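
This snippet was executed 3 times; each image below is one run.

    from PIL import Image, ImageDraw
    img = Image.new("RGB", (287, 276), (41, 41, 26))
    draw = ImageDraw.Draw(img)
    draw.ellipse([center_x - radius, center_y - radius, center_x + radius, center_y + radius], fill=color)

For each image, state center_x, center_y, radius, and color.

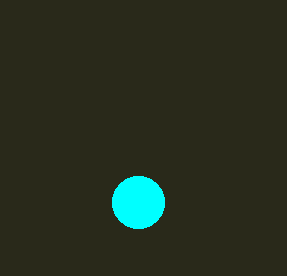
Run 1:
center_x = 138
center_y = 202
radius = 26
color = 'cyan'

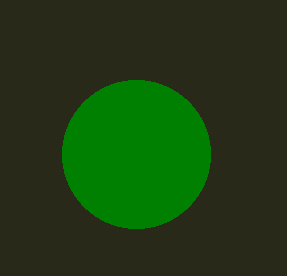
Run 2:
center_x = 136
center_y = 154
radius = 74
color = 'green'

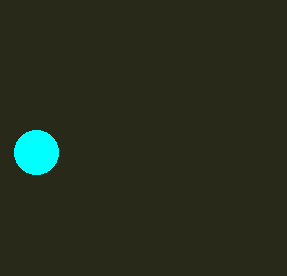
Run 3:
center_x = 36, center_y = 152, radius = 22, color = 'cyan'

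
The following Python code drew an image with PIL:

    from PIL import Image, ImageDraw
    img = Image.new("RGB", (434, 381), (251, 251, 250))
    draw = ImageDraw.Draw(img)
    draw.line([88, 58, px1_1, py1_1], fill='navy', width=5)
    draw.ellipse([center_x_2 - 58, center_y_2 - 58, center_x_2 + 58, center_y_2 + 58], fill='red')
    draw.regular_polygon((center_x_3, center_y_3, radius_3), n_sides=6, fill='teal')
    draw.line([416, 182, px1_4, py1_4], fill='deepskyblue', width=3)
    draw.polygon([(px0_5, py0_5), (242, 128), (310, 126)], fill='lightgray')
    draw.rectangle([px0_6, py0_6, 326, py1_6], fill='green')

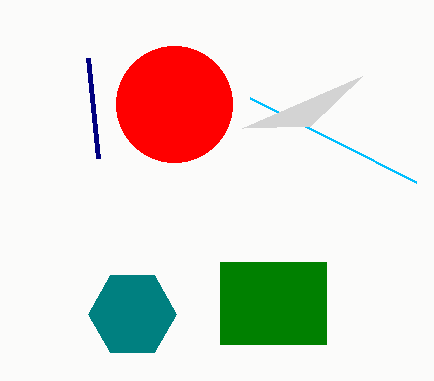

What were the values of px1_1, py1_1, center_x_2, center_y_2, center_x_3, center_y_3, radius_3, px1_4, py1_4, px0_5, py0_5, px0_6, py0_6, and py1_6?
px1_1 = 98, py1_1 = 158, center_x_2 = 174, center_y_2 = 104, center_x_3 = 132, center_y_3 = 314, radius_3 = 44, px1_4 = 250, py1_4 = 98, px0_5 = 362, py0_5 = 76, px0_6 = 220, py0_6 = 262, py1_6 = 344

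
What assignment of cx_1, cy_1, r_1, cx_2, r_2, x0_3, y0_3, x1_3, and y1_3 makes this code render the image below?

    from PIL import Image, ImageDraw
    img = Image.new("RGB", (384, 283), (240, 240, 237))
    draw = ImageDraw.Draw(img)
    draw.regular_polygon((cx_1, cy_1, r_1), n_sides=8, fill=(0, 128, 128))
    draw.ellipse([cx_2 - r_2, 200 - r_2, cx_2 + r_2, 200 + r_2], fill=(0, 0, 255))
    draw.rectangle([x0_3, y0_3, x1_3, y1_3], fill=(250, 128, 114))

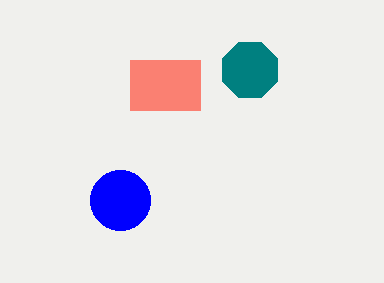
cx_1 = 250; cy_1 = 70; r_1 = 30; cx_2 = 120; r_2 = 30; x0_3 = 130; y0_3 = 60; x1_3 = 200; y1_3 = 110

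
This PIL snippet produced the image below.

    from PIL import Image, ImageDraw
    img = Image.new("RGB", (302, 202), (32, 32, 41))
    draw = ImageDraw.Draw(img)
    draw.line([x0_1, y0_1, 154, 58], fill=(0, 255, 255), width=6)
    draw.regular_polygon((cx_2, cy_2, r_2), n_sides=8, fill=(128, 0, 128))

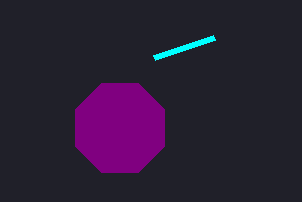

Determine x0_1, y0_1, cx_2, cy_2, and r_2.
x0_1 = 214; y0_1 = 38; cx_2 = 120; cy_2 = 128; r_2 = 48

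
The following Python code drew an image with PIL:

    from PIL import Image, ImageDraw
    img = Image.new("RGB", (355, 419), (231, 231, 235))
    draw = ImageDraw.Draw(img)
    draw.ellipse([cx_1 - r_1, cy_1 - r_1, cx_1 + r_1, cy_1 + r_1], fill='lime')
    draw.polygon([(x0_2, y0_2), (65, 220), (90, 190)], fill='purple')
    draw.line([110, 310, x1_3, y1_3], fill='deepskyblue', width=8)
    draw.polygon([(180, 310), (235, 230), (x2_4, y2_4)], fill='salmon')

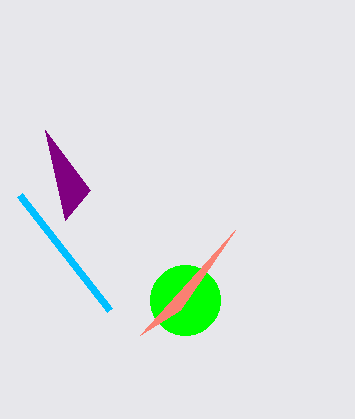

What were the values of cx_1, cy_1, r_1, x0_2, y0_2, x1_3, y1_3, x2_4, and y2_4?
cx_1 = 185; cy_1 = 300; r_1 = 35; x0_2 = 45; y0_2 = 130; x1_3 = 20; y1_3 = 195; x2_4 = 140; y2_4 = 335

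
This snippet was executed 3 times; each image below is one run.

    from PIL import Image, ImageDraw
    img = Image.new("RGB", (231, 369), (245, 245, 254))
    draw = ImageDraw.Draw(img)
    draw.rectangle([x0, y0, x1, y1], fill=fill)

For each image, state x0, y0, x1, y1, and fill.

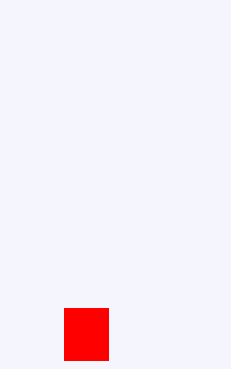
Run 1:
x0 = 64
y0 = 308
x1 = 108
y1 = 360
fill = 'red'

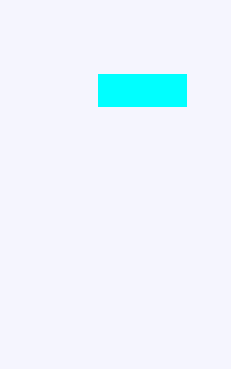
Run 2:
x0 = 98
y0 = 74
x1 = 186
y1 = 106
fill = 'cyan'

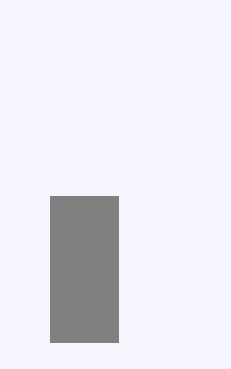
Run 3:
x0 = 50
y0 = 196
x1 = 118
y1 = 342
fill = 'gray'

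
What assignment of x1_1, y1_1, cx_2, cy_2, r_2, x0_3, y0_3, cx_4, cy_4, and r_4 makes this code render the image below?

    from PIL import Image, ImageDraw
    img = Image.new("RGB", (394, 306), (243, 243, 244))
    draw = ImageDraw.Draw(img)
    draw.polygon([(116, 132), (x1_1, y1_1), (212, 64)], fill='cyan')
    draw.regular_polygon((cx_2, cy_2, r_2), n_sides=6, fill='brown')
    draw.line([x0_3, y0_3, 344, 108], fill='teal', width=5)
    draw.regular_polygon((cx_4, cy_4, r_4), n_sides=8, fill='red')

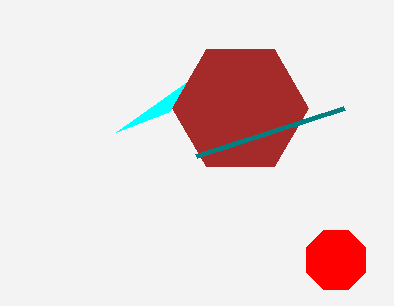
x1_1 = 168
y1_1 = 112
cx_2 = 240
cy_2 = 108
r_2 = 68
x0_3 = 196
y0_3 = 156
cx_4 = 336
cy_4 = 260
r_4 = 32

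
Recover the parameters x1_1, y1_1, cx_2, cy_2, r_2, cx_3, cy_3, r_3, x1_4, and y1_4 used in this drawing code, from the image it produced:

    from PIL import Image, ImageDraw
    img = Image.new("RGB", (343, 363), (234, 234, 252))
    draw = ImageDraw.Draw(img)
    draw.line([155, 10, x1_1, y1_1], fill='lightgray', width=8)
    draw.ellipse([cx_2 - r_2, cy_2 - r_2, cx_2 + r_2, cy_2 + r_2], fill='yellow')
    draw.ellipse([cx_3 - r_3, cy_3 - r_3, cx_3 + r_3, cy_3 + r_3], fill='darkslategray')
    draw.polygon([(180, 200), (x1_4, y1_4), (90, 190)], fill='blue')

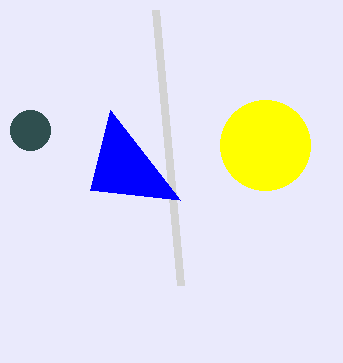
x1_1 = 180
y1_1 = 285
cx_2 = 265
cy_2 = 145
r_2 = 45
cx_3 = 30
cy_3 = 130
r_3 = 20
x1_4 = 110
y1_4 = 110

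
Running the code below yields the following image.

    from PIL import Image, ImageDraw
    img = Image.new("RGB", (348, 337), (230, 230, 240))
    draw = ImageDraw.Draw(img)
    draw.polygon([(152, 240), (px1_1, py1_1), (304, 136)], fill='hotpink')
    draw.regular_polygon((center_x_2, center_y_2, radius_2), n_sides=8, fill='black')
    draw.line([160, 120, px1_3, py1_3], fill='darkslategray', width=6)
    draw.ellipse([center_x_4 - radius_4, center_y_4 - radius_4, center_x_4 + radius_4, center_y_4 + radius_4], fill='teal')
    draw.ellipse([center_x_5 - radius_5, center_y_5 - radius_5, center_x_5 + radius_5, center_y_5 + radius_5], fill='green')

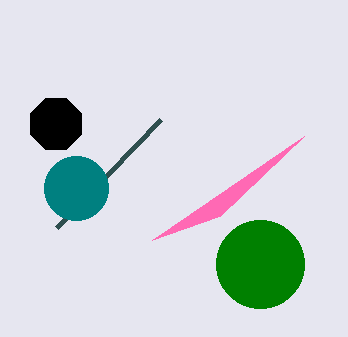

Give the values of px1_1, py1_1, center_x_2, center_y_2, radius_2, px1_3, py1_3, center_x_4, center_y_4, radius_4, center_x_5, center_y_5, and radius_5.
px1_1 = 220; py1_1 = 216; center_x_2 = 56; center_y_2 = 124; radius_2 = 28; px1_3 = 56; py1_3 = 228; center_x_4 = 76; center_y_4 = 188; radius_4 = 32; center_x_5 = 260; center_y_5 = 264; radius_5 = 44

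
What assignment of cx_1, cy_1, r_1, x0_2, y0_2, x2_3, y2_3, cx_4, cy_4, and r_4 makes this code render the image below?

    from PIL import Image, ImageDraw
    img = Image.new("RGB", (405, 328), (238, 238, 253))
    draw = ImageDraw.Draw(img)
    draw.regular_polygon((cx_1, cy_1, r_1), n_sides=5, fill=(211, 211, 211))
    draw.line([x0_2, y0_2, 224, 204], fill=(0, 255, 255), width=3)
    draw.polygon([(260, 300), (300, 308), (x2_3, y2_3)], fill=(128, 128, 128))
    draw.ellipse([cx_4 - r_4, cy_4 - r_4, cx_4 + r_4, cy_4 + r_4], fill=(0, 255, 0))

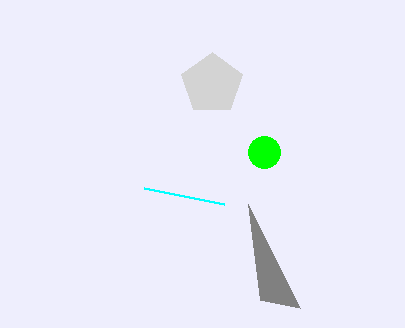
cx_1 = 212, cy_1 = 84, r_1 = 32, x0_2 = 144, y0_2 = 188, x2_3 = 248, y2_3 = 204, cx_4 = 264, cy_4 = 152, r_4 = 16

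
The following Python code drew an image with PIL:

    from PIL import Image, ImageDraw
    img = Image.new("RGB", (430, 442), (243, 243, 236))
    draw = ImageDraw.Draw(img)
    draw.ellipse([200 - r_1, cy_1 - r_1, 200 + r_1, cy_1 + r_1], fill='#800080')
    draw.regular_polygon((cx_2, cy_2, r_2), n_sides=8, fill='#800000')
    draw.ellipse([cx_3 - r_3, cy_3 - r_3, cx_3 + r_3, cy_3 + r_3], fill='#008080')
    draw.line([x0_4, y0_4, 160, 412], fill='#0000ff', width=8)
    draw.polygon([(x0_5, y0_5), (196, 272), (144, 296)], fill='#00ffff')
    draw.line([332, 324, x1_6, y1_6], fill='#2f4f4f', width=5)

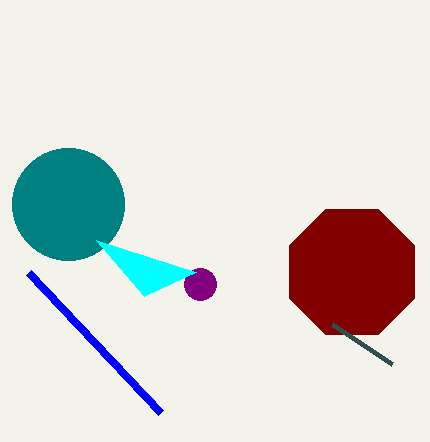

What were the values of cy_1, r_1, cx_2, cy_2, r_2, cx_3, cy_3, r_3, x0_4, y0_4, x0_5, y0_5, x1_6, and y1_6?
cy_1 = 284; r_1 = 16; cx_2 = 352; cy_2 = 272; r_2 = 68; cx_3 = 68; cy_3 = 204; r_3 = 56; x0_4 = 28; y0_4 = 272; x0_5 = 96; y0_5 = 240; x1_6 = 392; y1_6 = 364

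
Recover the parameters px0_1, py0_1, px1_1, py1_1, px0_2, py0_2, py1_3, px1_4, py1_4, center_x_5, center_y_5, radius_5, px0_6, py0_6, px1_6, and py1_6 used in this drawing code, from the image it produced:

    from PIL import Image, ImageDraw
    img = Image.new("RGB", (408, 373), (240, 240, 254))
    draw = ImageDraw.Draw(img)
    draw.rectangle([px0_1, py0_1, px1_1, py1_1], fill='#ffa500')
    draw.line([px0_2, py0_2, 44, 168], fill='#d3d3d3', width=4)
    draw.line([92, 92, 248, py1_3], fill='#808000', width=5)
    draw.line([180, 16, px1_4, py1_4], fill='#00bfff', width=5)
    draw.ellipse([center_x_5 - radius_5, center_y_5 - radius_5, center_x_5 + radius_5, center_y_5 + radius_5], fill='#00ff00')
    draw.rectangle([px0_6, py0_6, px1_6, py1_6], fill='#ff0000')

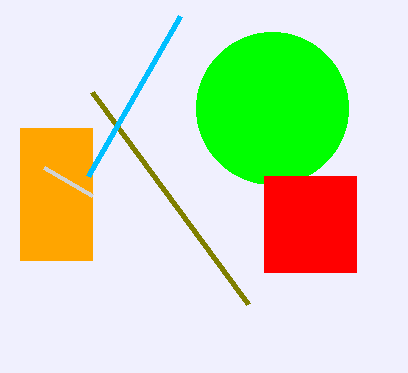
px0_1 = 20; py0_1 = 128; px1_1 = 92; py1_1 = 260; px0_2 = 92; py0_2 = 196; py1_3 = 304; px1_4 = 88; py1_4 = 176; center_x_5 = 272; center_y_5 = 108; radius_5 = 76; px0_6 = 264; py0_6 = 176; px1_6 = 356; py1_6 = 272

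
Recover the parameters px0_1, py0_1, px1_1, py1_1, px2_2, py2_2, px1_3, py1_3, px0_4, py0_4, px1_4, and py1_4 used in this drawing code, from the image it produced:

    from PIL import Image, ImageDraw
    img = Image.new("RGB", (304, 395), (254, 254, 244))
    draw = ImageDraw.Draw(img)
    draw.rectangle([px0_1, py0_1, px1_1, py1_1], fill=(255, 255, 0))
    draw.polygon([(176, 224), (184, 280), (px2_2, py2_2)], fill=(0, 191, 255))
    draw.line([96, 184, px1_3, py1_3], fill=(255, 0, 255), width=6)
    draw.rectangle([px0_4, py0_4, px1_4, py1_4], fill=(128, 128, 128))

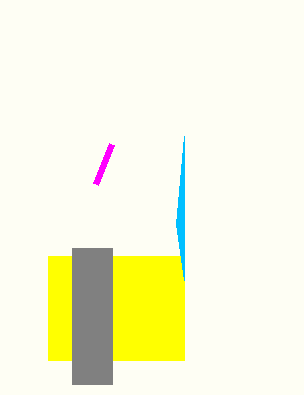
px0_1 = 48; py0_1 = 256; px1_1 = 184; py1_1 = 360; px2_2 = 184; py2_2 = 136; px1_3 = 112; py1_3 = 144; px0_4 = 72; py0_4 = 248; px1_4 = 112; py1_4 = 384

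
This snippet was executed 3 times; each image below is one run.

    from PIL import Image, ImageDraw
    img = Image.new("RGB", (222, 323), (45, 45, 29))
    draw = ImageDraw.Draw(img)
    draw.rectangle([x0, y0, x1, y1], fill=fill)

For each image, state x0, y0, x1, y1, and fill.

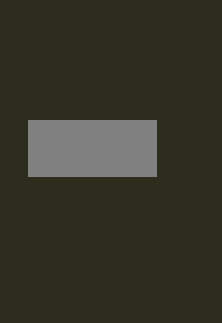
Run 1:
x0 = 28; y0 = 120; x1 = 156; y1 = 176; fill = 'gray'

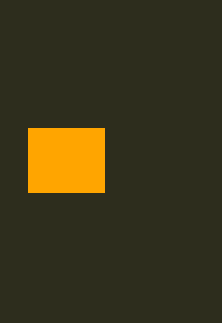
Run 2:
x0 = 28, y0 = 128, x1 = 104, y1 = 192, fill = 'orange'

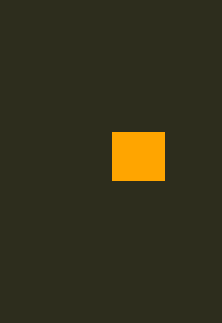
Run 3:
x0 = 112
y0 = 132
x1 = 164
y1 = 180
fill = 'orange'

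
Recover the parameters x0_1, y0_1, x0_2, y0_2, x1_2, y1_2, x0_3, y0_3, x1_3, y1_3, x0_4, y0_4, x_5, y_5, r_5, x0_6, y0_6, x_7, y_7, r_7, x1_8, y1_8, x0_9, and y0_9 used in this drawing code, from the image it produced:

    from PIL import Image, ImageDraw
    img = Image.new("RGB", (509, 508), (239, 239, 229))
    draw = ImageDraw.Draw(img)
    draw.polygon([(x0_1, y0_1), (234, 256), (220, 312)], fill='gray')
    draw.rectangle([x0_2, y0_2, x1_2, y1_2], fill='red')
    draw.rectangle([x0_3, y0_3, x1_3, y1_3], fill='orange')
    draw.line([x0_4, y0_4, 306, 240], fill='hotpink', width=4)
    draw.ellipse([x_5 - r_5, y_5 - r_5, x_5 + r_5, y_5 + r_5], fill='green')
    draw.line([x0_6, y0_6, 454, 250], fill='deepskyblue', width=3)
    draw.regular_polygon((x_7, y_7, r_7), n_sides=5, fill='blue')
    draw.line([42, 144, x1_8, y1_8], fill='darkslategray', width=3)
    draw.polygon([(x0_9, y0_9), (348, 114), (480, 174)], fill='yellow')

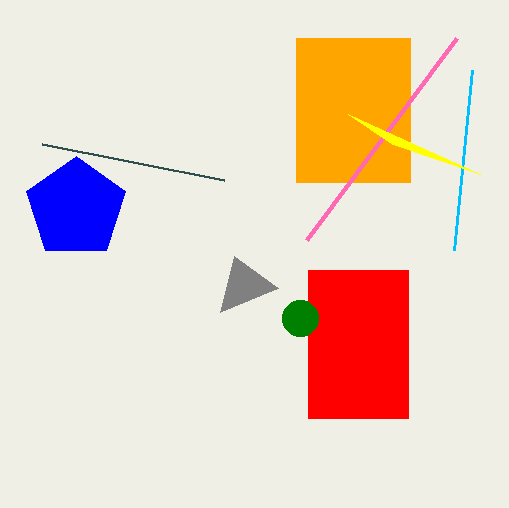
x0_1 = 278, y0_1 = 288, x0_2 = 308, y0_2 = 270, x1_2 = 408, y1_2 = 418, x0_3 = 296, y0_3 = 38, x1_3 = 410, y1_3 = 182, x0_4 = 456, y0_4 = 38, x_5 = 300, y_5 = 318, r_5 = 18, x0_6 = 472, y0_6 = 70, x_7 = 76, y_7 = 208, r_7 = 52, x1_8 = 224, y1_8 = 180, x0_9 = 392, y0_9 = 144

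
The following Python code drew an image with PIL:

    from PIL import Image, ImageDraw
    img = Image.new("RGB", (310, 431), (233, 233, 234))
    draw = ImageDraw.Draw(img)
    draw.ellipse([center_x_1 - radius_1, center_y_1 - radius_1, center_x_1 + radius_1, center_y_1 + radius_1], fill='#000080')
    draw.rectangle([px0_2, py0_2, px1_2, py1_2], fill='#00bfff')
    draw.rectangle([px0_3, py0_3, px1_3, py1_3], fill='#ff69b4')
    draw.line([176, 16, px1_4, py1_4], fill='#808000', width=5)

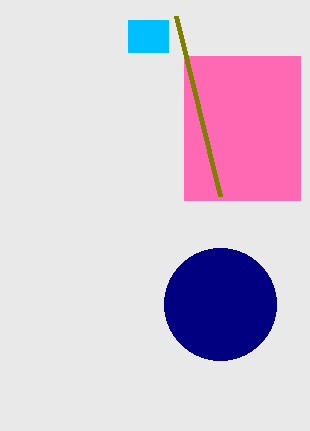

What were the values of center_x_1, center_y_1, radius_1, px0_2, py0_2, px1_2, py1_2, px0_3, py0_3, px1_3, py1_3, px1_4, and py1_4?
center_x_1 = 220
center_y_1 = 304
radius_1 = 56
px0_2 = 128
py0_2 = 20
px1_2 = 168
py1_2 = 52
px0_3 = 184
py0_3 = 56
px1_3 = 300
py1_3 = 200
px1_4 = 220
py1_4 = 196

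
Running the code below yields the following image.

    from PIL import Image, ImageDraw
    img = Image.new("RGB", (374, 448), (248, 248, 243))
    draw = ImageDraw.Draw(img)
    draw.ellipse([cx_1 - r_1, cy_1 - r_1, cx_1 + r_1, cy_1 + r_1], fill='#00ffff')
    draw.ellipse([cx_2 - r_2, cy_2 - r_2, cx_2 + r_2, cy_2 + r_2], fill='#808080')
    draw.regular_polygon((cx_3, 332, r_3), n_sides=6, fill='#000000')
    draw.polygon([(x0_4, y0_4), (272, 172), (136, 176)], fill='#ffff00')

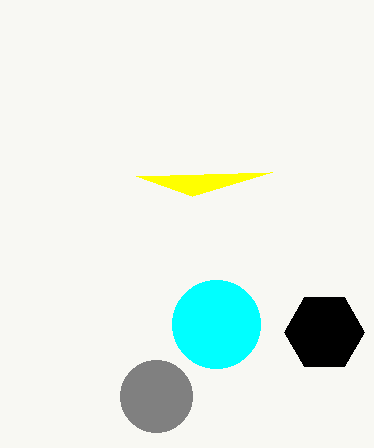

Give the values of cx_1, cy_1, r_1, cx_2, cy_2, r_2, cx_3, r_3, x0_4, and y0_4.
cx_1 = 216; cy_1 = 324; r_1 = 44; cx_2 = 156; cy_2 = 396; r_2 = 36; cx_3 = 324; r_3 = 40; x0_4 = 192; y0_4 = 196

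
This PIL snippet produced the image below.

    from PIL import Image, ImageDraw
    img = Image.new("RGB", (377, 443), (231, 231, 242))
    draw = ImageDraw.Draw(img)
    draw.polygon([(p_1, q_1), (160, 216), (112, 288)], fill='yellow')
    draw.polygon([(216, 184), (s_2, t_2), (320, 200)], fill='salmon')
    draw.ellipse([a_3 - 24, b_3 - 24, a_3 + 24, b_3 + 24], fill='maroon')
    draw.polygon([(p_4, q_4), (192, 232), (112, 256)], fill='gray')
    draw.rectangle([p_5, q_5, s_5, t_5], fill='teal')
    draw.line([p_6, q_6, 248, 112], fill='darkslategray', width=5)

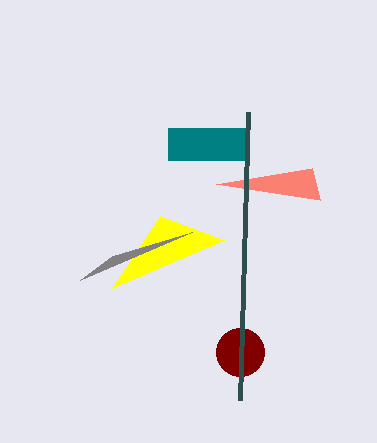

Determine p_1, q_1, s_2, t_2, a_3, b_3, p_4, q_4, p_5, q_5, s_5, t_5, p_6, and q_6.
p_1 = 224, q_1 = 240, s_2 = 312, t_2 = 168, a_3 = 240, b_3 = 352, p_4 = 80, q_4 = 280, p_5 = 168, q_5 = 128, s_5 = 248, t_5 = 160, p_6 = 240, q_6 = 400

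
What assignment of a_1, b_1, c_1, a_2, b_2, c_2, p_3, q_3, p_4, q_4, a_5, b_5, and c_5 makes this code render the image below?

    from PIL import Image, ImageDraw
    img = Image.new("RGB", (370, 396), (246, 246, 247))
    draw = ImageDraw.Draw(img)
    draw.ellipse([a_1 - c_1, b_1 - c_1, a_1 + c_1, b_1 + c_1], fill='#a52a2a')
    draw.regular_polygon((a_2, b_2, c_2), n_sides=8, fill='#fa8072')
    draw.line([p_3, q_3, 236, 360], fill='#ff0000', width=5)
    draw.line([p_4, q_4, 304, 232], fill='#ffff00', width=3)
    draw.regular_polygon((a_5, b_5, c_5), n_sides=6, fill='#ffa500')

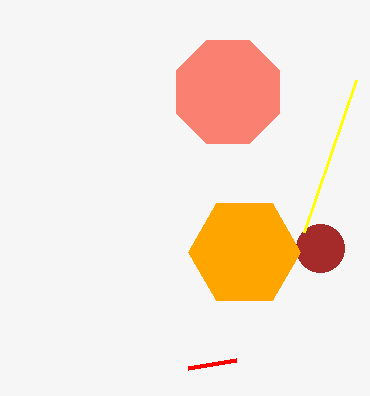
a_1 = 320, b_1 = 248, c_1 = 24, a_2 = 228, b_2 = 92, c_2 = 56, p_3 = 188, q_3 = 368, p_4 = 356, q_4 = 80, a_5 = 244, b_5 = 252, c_5 = 56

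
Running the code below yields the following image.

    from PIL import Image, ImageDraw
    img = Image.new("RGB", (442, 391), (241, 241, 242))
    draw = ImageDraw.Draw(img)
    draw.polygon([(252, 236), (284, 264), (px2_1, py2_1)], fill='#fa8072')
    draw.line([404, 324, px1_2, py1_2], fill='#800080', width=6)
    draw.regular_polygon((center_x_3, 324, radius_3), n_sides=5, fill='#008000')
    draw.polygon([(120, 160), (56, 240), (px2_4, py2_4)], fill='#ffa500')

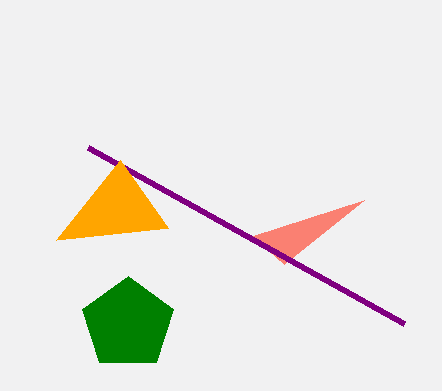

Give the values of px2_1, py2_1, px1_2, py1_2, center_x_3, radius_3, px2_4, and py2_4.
px2_1 = 364; py2_1 = 200; px1_2 = 88; py1_2 = 148; center_x_3 = 128; radius_3 = 48; px2_4 = 168; py2_4 = 228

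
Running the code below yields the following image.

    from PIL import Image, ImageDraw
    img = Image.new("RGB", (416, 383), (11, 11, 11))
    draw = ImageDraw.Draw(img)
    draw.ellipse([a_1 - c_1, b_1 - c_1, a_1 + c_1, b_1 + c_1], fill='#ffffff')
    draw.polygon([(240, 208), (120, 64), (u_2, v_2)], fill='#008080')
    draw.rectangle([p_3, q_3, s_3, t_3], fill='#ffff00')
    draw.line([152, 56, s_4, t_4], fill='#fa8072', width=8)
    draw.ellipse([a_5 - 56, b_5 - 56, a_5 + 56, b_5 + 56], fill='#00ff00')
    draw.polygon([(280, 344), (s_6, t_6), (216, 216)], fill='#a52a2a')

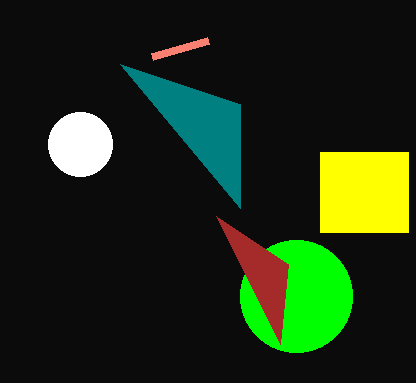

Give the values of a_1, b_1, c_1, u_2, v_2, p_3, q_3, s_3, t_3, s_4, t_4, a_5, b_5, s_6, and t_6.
a_1 = 80; b_1 = 144; c_1 = 32; u_2 = 240; v_2 = 104; p_3 = 320; q_3 = 152; s_3 = 408; t_3 = 232; s_4 = 208; t_4 = 40; a_5 = 296; b_5 = 296; s_6 = 288; t_6 = 264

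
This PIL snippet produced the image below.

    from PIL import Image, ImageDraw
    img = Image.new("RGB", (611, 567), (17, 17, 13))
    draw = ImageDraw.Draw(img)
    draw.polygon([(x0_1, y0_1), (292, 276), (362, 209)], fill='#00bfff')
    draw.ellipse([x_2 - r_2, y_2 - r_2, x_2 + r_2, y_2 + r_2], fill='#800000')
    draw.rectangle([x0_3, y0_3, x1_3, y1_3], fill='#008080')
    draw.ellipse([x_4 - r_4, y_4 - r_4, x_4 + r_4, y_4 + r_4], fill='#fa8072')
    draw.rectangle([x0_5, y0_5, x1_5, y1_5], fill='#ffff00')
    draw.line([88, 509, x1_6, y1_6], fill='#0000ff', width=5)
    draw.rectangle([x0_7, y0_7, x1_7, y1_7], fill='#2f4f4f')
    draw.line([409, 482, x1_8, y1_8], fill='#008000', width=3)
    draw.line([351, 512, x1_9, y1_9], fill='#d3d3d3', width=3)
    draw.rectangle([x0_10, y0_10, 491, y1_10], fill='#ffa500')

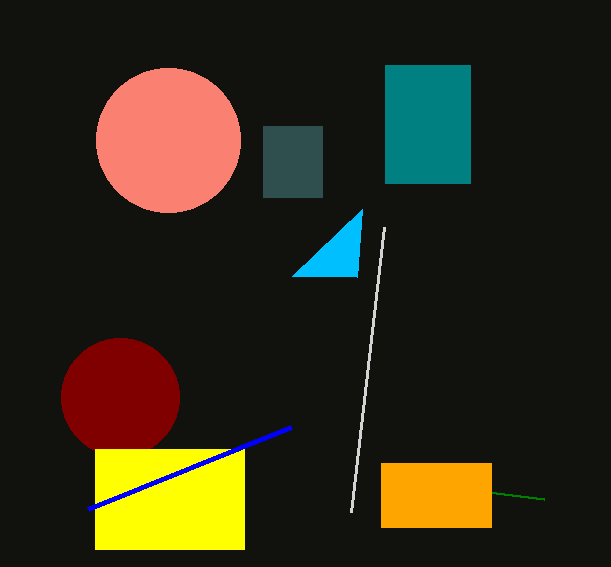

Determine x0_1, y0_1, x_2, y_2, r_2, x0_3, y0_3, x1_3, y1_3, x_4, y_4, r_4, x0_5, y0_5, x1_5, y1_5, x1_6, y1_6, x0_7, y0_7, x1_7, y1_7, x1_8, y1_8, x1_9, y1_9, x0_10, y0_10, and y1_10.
x0_1 = 357
y0_1 = 277
x_2 = 120
y_2 = 397
r_2 = 59
x0_3 = 385
y0_3 = 65
x1_3 = 470
y1_3 = 183
x_4 = 168
y_4 = 140
r_4 = 72
x0_5 = 95
y0_5 = 449
x1_5 = 244
y1_5 = 549
x1_6 = 291
y1_6 = 427
x0_7 = 263
y0_7 = 126
x1_7 = 322
y1_7 = 197
x1_8 = 544
y1_8 = 499
x1_9 = 384
y1_9 = 227
x0_10 = 381
y0_10 = 463
y1_10 = 527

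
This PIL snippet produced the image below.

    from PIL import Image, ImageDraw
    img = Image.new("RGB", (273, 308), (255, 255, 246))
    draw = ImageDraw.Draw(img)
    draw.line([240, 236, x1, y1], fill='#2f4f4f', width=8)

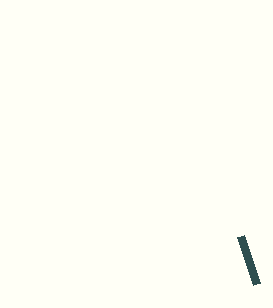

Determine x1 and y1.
x1 = 256
y1 = 284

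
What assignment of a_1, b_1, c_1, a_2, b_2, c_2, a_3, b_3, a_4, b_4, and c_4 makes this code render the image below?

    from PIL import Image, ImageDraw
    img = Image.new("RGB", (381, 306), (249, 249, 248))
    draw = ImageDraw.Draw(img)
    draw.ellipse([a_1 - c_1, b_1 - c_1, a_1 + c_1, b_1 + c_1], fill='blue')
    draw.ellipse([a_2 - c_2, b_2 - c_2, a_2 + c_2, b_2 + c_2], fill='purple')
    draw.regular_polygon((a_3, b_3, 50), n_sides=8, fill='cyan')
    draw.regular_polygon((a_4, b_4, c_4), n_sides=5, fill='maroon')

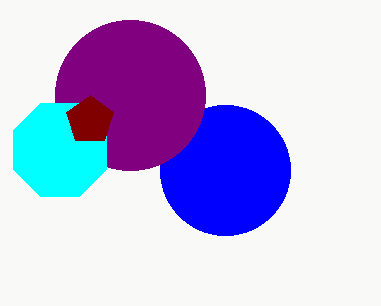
a_1 = 225
b_1 = 170
c_1 = 65
a_2 = 130
b_2 = 95
c_2 = 75
a_3 = 60
b_3 = 150
a_4 = 90
b_4 = 120
c_4 = 25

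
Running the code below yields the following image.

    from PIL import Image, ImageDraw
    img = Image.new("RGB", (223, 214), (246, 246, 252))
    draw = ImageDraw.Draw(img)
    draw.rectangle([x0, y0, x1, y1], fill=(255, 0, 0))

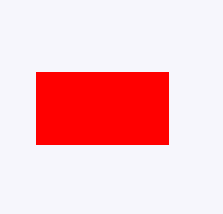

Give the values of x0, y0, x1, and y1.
x0 = 36
y0 = 72
x1 = 168
y1 = 144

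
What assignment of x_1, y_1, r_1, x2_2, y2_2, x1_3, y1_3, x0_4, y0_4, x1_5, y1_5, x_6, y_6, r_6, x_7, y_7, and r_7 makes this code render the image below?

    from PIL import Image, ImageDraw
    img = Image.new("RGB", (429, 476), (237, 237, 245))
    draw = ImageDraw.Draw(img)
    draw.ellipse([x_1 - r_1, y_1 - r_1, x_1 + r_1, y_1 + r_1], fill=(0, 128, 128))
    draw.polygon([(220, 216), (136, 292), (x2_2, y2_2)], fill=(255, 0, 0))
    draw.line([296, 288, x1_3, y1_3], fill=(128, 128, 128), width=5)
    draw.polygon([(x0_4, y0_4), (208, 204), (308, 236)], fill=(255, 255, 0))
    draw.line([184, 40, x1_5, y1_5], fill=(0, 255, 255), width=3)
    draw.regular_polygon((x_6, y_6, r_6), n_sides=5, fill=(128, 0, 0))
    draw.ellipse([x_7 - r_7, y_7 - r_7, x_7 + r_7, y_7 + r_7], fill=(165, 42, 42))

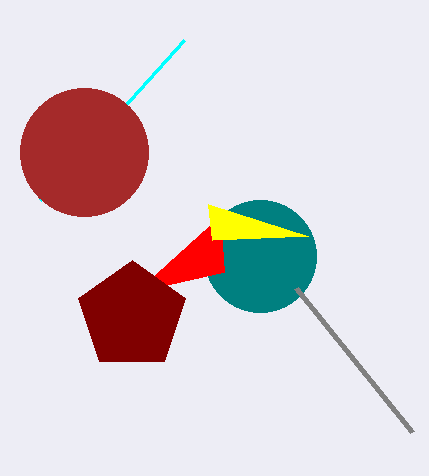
x_1 = 260
y_1 = 256
r_1 = 56
x2_2 = 224
y2_2 = 272
x1_3 = 412
y1_3 = 432
x0_4 = 212
y0_4 = 240
x1_5 = 40
y1_5 = 200
x_6 = 132
y_6 = 316
r_6 = 56
x_7 = 84
y_7 = 152
r_7 = 64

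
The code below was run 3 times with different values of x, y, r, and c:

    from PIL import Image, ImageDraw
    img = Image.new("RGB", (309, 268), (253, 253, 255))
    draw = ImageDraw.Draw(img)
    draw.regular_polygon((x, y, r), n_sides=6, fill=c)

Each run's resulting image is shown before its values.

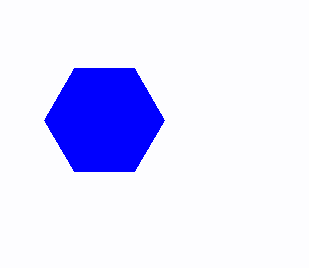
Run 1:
x = 104
y = 120
r = 60
c = 'blue'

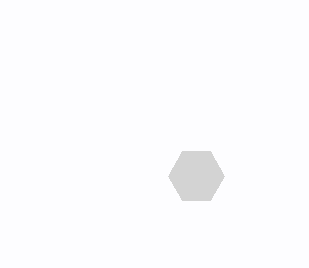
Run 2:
x = 196
y = 176
r = 28
c = 'lightgray'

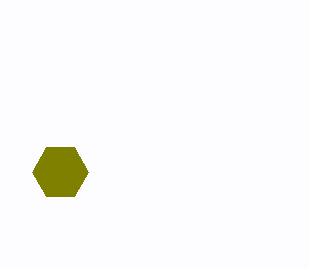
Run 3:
x = 60, y = 172, r = 28, c = 'olive'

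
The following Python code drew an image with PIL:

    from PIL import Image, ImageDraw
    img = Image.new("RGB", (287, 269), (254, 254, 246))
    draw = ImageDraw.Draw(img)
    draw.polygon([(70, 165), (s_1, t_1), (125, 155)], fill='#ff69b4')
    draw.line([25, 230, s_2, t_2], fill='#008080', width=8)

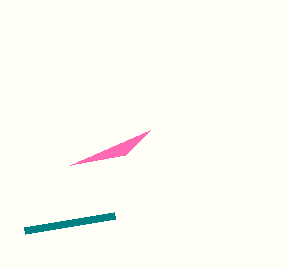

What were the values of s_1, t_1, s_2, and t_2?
s_1 = 150, t_1 = 130, s_2 = 115, t_2 = 215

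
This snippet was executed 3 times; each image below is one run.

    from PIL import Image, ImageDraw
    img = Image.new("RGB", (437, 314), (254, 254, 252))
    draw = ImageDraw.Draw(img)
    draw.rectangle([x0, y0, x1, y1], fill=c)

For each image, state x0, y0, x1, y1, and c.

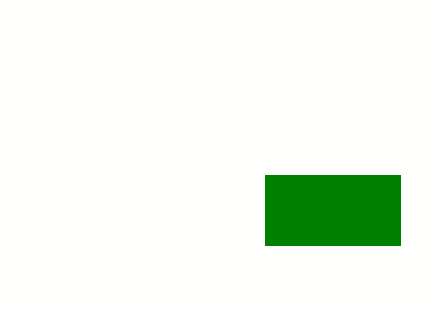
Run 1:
x0 = 265; y0 = 175; x1 = 400; y1 = 245; c = 'green'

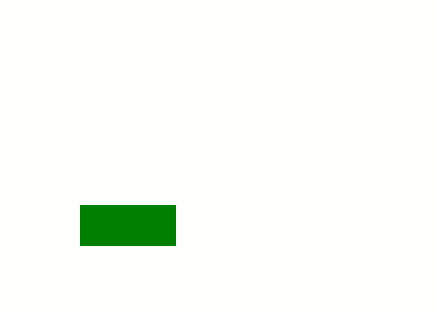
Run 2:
x0 = 80
y0 = 205
x1 = 175
y1 = 245
c = 'green'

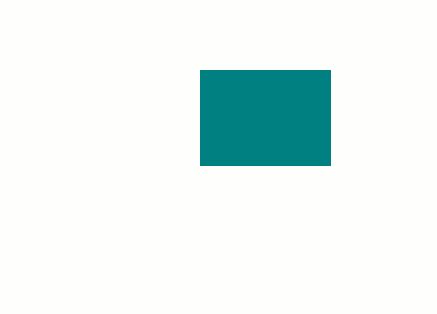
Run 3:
x0 = 200; y0 = 70; x1 = 330; y1 = 165; c = 'teal'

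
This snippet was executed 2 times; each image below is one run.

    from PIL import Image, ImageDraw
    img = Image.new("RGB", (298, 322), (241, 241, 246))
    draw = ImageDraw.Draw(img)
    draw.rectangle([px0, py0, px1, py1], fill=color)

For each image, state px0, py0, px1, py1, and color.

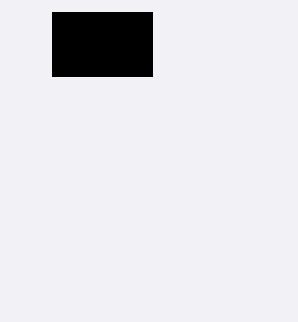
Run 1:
px0 = 52; py0 = 12; px1 = 152; py1 = 76; color = 'black'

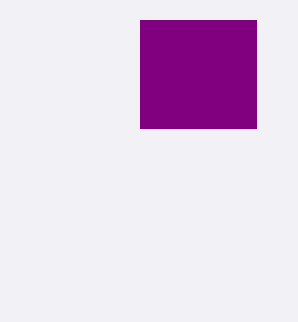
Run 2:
px0 = 140; py0 = 20; px1 = 256; py1 = 128; color = 'purple'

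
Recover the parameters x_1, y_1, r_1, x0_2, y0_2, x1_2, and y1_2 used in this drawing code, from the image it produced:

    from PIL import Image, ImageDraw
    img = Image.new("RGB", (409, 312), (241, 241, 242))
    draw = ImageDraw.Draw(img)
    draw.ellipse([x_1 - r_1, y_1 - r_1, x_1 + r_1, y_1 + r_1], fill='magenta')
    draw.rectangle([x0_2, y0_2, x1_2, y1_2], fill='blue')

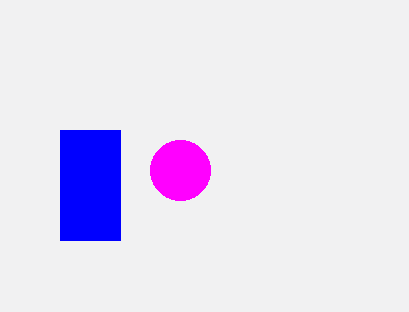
x_1 = 180
y_1 = 170
r_1 = 30
x0_2 = 60
y0_2 = 130
x1_2 = 120
y1_2 = 240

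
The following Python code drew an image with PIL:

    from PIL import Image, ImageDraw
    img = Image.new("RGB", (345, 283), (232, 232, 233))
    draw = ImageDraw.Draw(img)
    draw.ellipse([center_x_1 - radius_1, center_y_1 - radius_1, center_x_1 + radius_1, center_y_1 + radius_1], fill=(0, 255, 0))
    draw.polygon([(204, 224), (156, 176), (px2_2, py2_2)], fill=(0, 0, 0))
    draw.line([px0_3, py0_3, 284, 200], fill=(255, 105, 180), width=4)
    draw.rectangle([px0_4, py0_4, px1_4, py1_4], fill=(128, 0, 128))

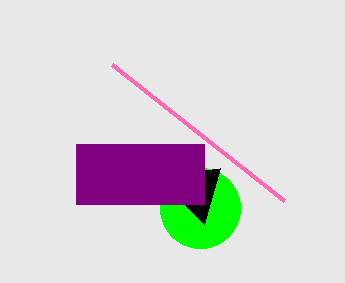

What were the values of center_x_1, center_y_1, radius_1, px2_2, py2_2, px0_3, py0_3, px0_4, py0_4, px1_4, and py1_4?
center_x_1 = 200, center_y_1 = 208, radius_1 = 40, px2_2 = 220, py2_2 = 168, px0_3 = 112, py0_3 = 64, px0_4 = 76, py0_4 = 144, px1_4 = 204, py1_4 = 204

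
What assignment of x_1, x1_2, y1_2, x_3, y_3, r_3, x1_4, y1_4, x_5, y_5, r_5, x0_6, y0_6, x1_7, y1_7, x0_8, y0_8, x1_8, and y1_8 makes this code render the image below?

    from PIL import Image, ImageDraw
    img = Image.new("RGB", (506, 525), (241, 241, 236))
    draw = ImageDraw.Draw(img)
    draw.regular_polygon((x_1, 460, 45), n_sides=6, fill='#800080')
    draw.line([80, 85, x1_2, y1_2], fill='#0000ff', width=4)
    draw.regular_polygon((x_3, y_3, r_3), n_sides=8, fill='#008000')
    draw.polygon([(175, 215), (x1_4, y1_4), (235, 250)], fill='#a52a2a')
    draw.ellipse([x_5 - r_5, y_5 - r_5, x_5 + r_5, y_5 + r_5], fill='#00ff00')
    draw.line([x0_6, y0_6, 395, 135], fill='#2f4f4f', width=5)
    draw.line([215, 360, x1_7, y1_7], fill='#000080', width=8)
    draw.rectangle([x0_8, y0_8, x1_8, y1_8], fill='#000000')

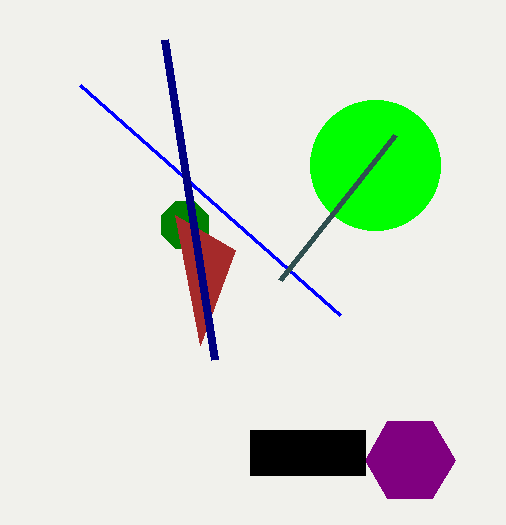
x_1 = 410, x1_2 = 340, y1_2 = 315, x_3 = 185, y_3 = 225, r_3 = 25, x1_4 = 200, y1_4 = 345, x_5 = 375, y_5 = 165, r_5 = 65, x0_6 = 280, y0_6 = 280, x1_7 = 165, y1_7 = 40, x0_8 = 250, y0_8 = 430, x1_8 = 365, y1_8 = 475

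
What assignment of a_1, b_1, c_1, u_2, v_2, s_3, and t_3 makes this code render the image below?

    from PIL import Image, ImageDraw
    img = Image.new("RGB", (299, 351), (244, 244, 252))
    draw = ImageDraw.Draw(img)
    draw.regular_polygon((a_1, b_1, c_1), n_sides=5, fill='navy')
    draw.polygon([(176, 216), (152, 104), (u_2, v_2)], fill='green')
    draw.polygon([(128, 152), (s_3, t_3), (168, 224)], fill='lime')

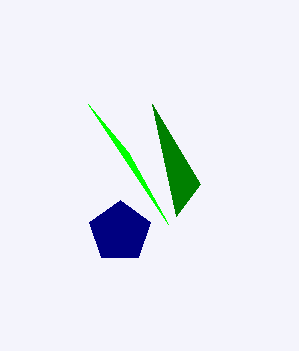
a_1 = 120; b_1 = 232; c_1 = 32; u_2 = 200; v_2 = 184; s_3 = 88; t_3 = 104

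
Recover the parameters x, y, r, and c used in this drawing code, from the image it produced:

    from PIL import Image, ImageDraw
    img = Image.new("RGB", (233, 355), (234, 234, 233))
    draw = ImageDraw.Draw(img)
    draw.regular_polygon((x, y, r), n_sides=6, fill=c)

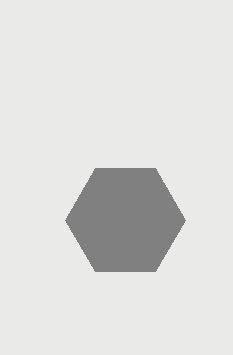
x = 125, y = 220, r = 60, c = 'gray'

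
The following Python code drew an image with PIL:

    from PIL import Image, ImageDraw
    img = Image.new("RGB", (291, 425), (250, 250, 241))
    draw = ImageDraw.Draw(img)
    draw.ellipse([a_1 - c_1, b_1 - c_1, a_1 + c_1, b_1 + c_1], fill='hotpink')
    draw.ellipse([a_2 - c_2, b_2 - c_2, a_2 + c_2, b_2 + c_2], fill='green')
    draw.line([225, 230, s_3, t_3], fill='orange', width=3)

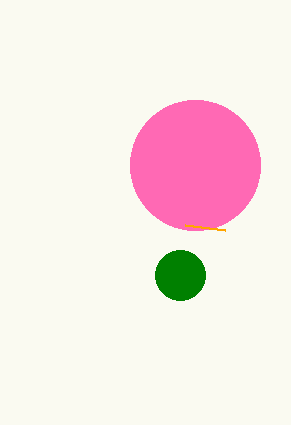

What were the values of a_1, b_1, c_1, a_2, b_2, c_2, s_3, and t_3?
a_1 = 195, b_1 = 165, c_1 = 65, a_2 = 180, b_2 = 275, c_2 = 25, s_3 = 185, t_3 = 225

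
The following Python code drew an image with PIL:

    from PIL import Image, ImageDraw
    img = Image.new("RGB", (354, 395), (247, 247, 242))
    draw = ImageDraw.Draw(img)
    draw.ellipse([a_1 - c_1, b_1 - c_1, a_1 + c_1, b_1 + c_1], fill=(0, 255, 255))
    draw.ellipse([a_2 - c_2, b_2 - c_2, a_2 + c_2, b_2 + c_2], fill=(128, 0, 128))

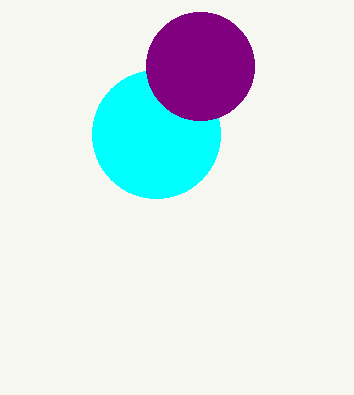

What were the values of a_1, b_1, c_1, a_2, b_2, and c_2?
a_1 = 156, b_1 = 134, c_1 = 64, a_2 = 200, b_2 = 66, c_2 = 54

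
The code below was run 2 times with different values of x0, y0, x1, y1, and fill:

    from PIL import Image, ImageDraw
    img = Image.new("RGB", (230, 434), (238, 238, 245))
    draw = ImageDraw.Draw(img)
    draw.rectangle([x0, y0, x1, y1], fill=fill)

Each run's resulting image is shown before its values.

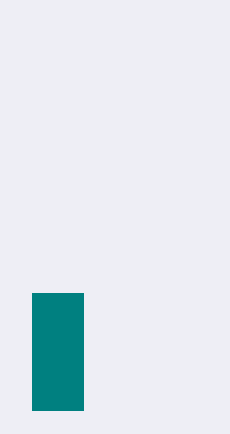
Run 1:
x0 = 32
y0 = 293
x1 = 83
y1 = 410
fill = 'teal'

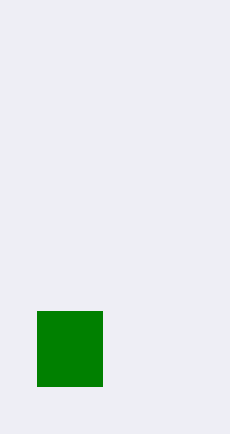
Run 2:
x0 = 37, y0 = 311, x1 = 102, y1 = 386, fill = 'green'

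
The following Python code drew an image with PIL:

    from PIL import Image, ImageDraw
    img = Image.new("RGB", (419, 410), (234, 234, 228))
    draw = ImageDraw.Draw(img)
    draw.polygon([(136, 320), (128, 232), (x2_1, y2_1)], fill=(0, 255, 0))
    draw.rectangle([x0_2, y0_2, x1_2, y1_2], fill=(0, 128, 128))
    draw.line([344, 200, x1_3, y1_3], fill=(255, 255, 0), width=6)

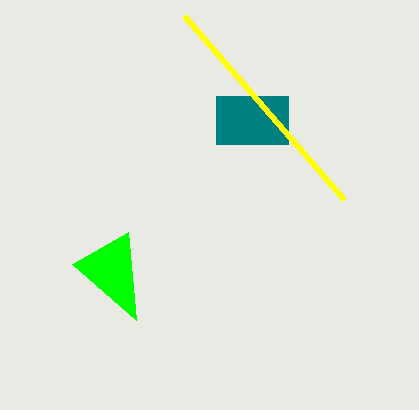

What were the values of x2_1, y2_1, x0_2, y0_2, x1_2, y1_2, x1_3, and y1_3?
x2_1 = 72
y2_1 = 264
x0_2 = 216
y0_2 = 96
x1_2 = 288
y1_2 = 144
x1_3 = 184
y1_3 = 16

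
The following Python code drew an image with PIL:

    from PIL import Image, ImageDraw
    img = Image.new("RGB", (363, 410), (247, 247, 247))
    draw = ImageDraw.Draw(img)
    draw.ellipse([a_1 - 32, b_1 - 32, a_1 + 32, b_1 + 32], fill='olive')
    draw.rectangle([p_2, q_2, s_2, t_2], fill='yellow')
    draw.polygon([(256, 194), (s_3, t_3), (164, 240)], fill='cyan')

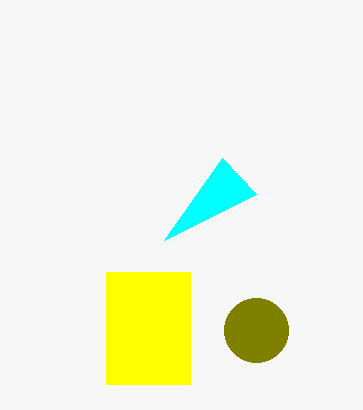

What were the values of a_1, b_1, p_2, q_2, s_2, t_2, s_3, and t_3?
a_1 = 256, b_1 = 330, p_2 = 106, q_2 = 272, s_2 = 190, t_2 = 384, s_3 = 222, t_3 = 158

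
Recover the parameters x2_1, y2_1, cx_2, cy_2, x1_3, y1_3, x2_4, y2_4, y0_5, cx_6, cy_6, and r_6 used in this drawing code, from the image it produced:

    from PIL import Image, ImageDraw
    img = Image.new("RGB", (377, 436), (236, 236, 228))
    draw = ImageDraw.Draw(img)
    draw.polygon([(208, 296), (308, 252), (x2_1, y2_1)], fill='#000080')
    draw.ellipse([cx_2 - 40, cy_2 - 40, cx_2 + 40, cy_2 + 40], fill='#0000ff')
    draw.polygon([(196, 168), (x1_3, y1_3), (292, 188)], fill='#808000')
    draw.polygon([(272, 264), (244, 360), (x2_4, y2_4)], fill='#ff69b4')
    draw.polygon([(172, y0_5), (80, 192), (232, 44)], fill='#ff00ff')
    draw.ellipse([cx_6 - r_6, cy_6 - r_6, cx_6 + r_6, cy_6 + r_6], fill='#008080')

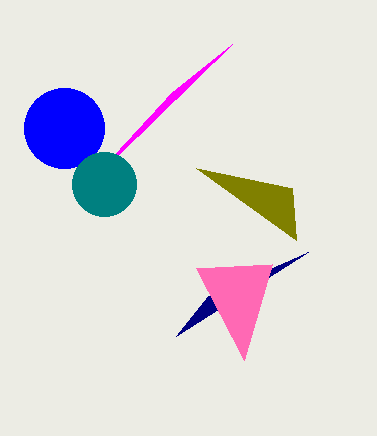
x2_1 = 176, y2_1 = 336, cx_2 = 64, cy_2 = 128, x1_3 = 296, y1_3 = 240, x2_4 = 196, y2_4 = 268, y0_5 = 92, cx_6 = 104, cy_6 = 184, r_6 = 32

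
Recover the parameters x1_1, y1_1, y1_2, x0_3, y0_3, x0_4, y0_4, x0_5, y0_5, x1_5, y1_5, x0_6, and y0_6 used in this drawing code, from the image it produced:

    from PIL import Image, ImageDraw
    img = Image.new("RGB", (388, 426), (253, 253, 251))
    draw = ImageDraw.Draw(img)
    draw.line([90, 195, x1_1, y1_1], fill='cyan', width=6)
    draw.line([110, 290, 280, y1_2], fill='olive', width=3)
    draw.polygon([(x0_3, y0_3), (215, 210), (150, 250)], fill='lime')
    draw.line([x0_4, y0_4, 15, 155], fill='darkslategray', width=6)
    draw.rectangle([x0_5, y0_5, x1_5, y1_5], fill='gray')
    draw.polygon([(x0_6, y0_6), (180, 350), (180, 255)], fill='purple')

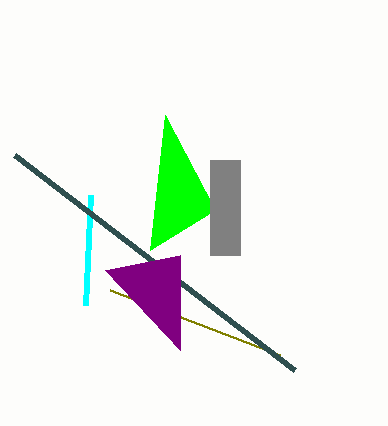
x1_1 = 85
y1_1 = 305
y1_2 = 355
x0_3 = 165
y0_3 = 115
x0_4 = 295
y0_4 = 370
x0_5 = 210
y0_5 = 160
x1_5 = 240
y1_5 = 255
x0_6 = 105
y0_6 = 270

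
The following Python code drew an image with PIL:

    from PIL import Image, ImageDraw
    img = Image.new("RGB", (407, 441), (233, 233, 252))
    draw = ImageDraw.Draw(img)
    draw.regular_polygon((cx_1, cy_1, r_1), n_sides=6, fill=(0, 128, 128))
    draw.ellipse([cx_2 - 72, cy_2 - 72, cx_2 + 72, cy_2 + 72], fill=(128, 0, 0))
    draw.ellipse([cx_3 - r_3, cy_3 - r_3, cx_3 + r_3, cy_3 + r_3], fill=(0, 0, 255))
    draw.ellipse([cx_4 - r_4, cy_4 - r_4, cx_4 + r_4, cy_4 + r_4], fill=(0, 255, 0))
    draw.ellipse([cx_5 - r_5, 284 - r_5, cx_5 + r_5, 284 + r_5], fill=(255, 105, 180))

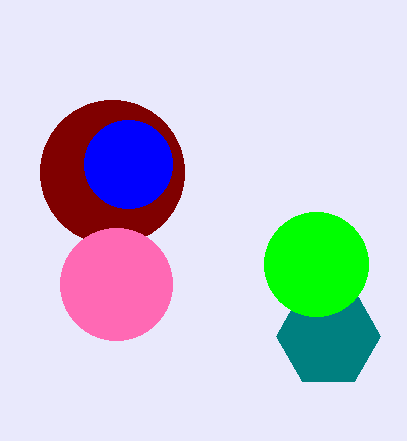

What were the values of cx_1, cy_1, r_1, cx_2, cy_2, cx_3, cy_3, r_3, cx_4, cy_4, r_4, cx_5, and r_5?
cx_1 = 328
cy_1 = 336
r_1 = 52
cx_2 = 112
cy_2 = 172
cx_3 = 128
cy_3 = 164
r_3 = 44
cx_4 = 316
cy_4 = 264
r_4 = 52
cx_5 = 116
r_5 = 56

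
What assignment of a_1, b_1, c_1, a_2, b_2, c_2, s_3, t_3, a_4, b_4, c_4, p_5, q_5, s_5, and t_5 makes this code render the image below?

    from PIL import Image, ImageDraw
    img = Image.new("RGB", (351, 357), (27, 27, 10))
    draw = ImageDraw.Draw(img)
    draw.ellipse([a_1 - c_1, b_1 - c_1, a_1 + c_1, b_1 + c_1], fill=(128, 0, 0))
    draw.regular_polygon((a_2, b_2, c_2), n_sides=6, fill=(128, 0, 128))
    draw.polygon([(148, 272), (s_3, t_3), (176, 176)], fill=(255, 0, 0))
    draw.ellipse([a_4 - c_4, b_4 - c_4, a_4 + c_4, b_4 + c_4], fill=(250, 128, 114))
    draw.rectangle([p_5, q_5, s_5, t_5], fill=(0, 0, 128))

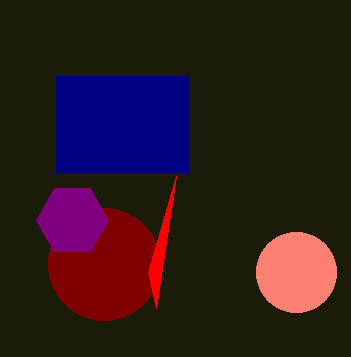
a_1 = 104, b_1 = 264, c_1 = 56, a_2 = 72, b_2 = 220, c_2 = 36, s_3 = 156, t_3 = 308, a_4 = 296, b_4 = 272, c_4 = 40, p_5 = 56, q_5 = 76, s_5 = 188, t_5 = 172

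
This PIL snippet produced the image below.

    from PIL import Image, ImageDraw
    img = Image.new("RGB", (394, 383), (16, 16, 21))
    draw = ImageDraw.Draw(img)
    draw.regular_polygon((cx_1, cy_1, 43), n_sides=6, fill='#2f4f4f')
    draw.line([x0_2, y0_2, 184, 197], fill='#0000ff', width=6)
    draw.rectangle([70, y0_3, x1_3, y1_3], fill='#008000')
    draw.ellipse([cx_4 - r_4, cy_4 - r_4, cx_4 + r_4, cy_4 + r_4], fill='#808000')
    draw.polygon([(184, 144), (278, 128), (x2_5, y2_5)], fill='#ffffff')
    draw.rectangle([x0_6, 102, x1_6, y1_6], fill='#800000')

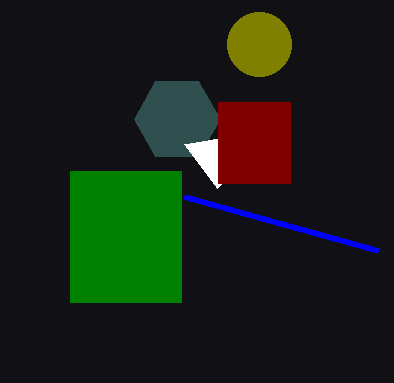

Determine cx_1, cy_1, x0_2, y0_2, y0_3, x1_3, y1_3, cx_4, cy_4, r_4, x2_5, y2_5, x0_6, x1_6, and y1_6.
cx_1 = 177
cy_1 = 119
x0_2 = 378
y0_2 = 251
y0_3 = 171
x1_3 = 181
y1_3 = 302
cx_4 = 259
cy_4 = 44
r_4 = 32
x2_5 = 217
y2_5 = 188
x0_6 = 218
x1_6 = 290
y1_6 = 183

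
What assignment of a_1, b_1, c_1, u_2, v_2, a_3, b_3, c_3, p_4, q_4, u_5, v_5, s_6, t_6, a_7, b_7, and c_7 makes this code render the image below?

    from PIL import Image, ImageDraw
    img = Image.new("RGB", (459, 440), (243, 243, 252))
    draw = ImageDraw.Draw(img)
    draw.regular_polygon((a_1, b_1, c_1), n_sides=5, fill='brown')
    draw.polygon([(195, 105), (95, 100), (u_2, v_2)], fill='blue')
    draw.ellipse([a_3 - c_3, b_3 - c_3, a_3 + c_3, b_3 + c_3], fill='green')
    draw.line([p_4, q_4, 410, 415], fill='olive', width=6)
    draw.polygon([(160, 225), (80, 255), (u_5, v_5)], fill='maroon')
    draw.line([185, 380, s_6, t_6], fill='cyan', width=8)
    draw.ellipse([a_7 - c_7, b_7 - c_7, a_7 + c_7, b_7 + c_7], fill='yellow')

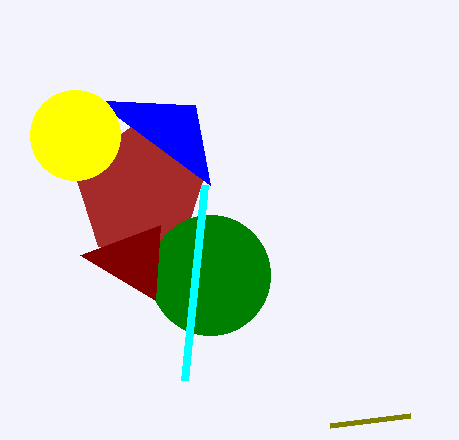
a_1 = 140; b_1 = 190; c_1 = 70; u_2 = 210; v_2 = 185; a_3 = 210; b_3 = 275; c_3 = 60; p_4 = 330; q_4 = 425; u_5 = 155; v_5 = 300; s_6 = 205; t_6 = 185; a_7 = 75; b_7 = 135; c_7 = 45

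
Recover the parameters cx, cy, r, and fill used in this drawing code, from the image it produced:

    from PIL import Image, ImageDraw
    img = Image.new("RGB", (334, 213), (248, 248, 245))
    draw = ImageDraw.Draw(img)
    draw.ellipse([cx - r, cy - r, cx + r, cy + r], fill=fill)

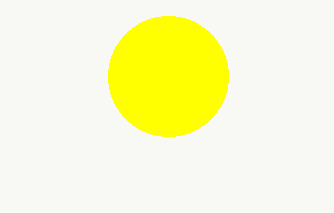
cx = 168; cy = 76; r = 60; fill = 'yellow'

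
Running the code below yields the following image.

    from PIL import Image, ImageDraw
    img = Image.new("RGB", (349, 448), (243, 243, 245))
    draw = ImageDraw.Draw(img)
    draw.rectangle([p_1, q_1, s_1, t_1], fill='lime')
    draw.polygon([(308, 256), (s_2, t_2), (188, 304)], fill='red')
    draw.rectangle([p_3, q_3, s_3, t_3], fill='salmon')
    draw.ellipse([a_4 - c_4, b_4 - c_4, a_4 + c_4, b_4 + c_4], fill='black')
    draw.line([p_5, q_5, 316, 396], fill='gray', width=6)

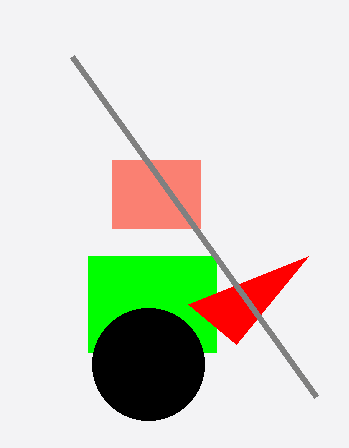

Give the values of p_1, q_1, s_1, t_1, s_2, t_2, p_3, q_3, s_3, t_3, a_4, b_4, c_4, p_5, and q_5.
p_1 = 88; q_1 = 256; s_1 = 216; t_1 = 352; s_2 = 236; t_2 = 344; p_3 = 112; q_3 = 160; s_3 = 200; t_3 = 228; a_4 = 148; b_4 = 364; c_4 = 56; p_5 = 72; q_5 = 56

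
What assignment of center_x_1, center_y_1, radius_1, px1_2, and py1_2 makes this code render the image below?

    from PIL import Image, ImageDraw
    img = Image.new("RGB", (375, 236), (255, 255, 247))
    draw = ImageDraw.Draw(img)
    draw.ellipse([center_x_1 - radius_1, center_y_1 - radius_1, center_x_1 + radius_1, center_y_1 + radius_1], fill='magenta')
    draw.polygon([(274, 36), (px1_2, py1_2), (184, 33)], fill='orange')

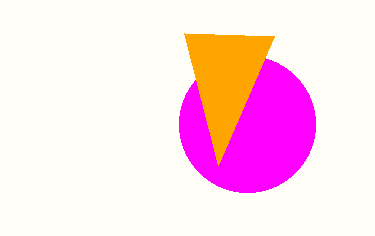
center_x_1 = 247, center_y_1 = 124, radius_1 = 68, px1_2 = 218, py1_2 = 165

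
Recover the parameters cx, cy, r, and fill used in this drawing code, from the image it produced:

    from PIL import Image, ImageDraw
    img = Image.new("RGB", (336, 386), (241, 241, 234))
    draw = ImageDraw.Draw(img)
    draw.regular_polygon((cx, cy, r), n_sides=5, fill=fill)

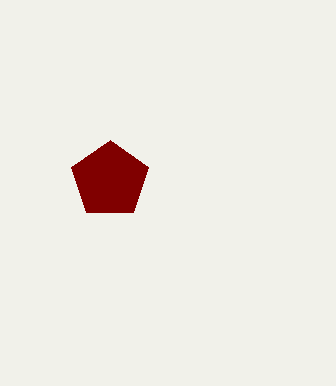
cx = 110, cy = 180, r = 40, fill = 'maroon'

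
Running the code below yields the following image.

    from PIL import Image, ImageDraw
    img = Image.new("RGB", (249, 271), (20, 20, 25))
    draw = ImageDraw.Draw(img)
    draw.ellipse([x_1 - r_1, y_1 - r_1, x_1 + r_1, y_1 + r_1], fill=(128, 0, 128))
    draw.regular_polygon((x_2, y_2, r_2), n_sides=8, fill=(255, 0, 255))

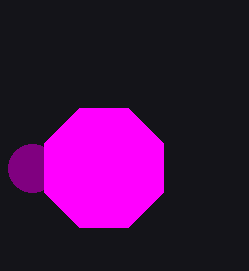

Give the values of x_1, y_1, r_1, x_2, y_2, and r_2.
x_1 = 32
y_1 = 168
r_1 = 24
x_2 = 104
y_2 = 168
r_2 = 64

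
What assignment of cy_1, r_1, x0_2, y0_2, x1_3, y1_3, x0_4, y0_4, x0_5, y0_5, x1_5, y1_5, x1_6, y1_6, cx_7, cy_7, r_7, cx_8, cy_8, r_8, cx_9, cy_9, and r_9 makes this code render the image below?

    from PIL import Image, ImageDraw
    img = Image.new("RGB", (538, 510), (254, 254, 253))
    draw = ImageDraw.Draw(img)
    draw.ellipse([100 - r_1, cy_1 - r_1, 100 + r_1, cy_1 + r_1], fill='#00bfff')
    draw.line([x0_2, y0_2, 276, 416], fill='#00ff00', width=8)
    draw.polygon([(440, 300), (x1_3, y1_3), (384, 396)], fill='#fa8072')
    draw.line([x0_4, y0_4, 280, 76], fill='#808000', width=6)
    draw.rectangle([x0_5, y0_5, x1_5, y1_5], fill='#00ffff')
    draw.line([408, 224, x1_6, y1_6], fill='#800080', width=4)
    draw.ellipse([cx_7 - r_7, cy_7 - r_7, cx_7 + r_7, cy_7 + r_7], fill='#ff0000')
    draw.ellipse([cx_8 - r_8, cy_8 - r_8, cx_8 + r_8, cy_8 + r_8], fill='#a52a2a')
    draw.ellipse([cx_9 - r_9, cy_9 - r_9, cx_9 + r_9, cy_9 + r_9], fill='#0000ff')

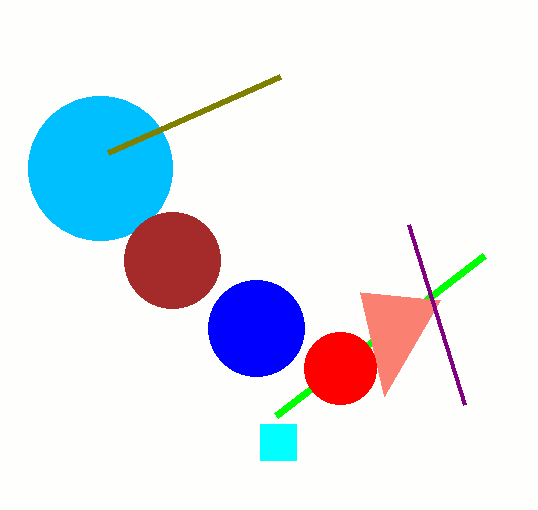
cy_1 = 168
r_1 = 72
x0_2 = 484
y0_2 = 256
x1_3 = 360
y1_3 = 292
x0_4 = 108
y0_4 = 152
x0_5 = 260
y0_5 = 424
x1_5 = 296
y1_5 = 460
x1_6 = 464
y1_6 = 404
cx_7 = 340
cy_7 = 368
r_7 = 36
cx_8 = 172
cy_8 = 260
r_8 = 48
cx_9 = 256
cy_9 = 328
r_9 = 48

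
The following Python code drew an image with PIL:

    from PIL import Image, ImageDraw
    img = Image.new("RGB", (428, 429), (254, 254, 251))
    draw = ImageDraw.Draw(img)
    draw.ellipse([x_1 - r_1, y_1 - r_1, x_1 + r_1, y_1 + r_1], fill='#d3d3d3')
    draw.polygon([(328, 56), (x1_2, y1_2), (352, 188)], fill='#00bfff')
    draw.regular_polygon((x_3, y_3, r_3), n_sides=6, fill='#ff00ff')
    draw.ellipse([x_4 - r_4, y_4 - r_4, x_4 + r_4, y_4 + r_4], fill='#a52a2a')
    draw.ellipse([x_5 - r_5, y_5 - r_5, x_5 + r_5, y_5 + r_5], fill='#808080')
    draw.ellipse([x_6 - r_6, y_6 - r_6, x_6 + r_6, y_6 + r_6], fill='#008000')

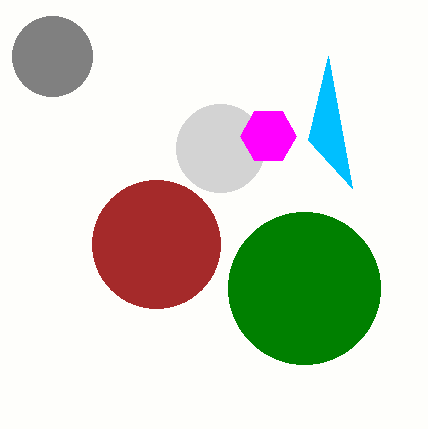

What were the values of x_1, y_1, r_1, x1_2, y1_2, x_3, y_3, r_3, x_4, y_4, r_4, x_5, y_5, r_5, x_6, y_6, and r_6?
x_1 = 220
y_1 = 148
r_1 = 44
x1_2 = 308
y1_2 = 140
x_3 = 268
y_3 = 136
r_3 = 28
x_4 = 156
y_4 = 244
r_4 = 64
x_5 = 52
y_5 = 56
r_5 = 40
x_6 = 304
y_6 = 288
r_6 = 76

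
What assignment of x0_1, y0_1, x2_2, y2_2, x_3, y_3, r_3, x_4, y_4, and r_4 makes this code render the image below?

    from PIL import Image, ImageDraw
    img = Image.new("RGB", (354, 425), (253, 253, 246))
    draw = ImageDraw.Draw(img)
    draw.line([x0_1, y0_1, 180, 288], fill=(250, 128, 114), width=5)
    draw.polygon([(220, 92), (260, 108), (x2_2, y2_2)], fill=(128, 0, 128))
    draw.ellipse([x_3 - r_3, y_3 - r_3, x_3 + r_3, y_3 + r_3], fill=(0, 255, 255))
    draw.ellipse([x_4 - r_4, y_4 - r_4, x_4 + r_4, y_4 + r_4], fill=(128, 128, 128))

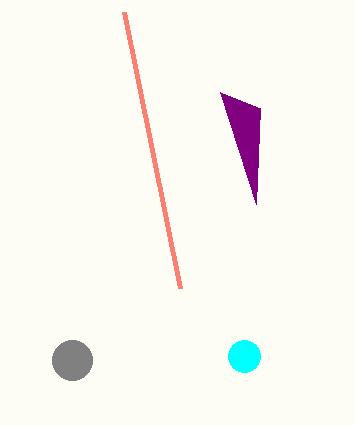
x0_1 = 124, y0_1 = 12, x2_2 = 256, y2_2 = 204, x_3 = 244, y_3 = 356, r_3 = 16, x_4 = 72, y_4 = 360, r_4 = 20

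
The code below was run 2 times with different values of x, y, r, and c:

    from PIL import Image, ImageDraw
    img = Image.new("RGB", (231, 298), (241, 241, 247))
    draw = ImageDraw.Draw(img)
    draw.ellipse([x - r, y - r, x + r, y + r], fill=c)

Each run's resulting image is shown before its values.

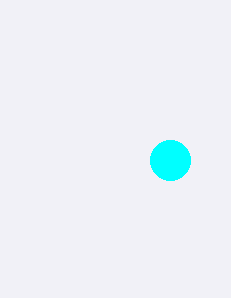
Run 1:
x = 170, y = 160, r = 20, c = 'cyan'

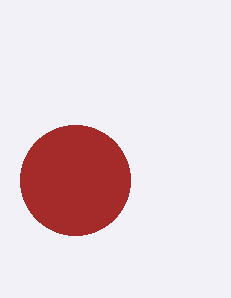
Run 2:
x = 75
y = 180
r = 55
c = 'brown'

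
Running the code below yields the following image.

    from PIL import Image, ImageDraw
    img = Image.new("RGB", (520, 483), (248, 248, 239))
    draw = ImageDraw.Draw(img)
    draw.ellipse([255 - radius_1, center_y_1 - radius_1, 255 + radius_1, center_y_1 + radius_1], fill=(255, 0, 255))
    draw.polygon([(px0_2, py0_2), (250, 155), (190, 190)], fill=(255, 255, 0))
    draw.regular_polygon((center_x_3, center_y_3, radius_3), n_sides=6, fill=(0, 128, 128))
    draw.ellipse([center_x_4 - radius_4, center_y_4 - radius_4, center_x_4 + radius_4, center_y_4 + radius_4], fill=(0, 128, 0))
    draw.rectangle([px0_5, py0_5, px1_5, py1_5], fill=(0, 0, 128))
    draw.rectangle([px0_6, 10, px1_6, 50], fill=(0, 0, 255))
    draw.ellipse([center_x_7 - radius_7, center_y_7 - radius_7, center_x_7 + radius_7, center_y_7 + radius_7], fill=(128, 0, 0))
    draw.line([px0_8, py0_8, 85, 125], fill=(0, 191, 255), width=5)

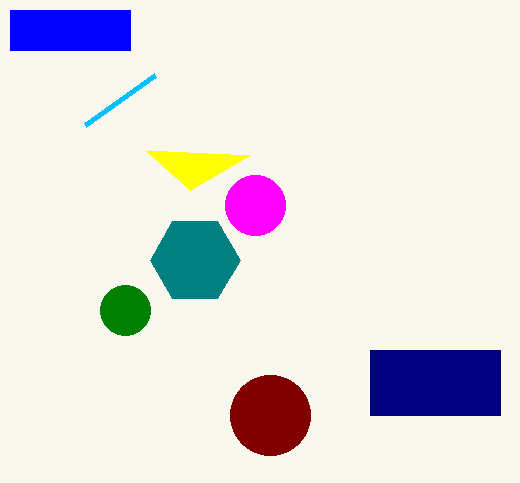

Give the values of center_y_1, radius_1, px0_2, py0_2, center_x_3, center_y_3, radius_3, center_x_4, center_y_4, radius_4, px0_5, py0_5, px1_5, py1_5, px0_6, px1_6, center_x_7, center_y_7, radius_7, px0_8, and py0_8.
center_y_1 = 205
radius_1 = 30
px0_2 = 145
py0_2 = 150
center_x_3 = 195
center_y_3 = 260
radius_3 = 45
center_x_4 = 125
center_y_4 = 310
radius_4 = 25
px0_5 = 370
py0_5 = 350
px1_5 = 500
py1_5 = 415
px0_6 = 10
px1_6 = 130
center_x_7 = 270
center_y_7 = 415
radius_7 = 40
px0_8 = 155
py0_8 = 75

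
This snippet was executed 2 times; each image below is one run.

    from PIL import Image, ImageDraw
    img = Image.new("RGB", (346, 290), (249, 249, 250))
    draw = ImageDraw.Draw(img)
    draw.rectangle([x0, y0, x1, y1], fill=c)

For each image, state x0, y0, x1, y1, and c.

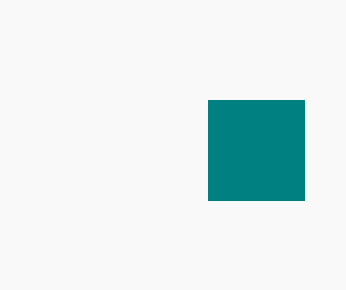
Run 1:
x0 = 208, y0 = 100, x1 = 304, y1 = 200, c = 'teal'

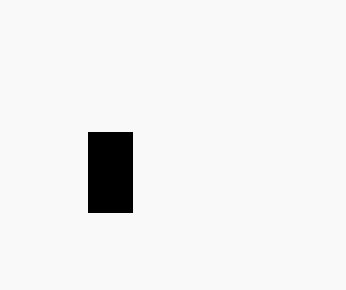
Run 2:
x0 = 88; y0 = 132; x1 = 132; y1 = 212; c = 'black'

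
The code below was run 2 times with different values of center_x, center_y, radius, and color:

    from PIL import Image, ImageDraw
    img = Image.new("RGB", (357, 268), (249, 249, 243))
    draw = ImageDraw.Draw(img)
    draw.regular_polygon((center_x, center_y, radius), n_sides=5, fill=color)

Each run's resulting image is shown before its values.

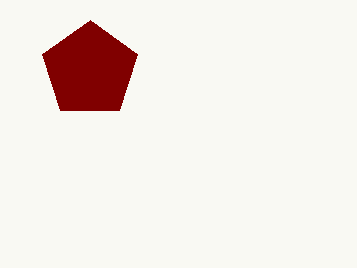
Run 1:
center_x = 90, center_y = 70, radius = 50, color = 'maroon'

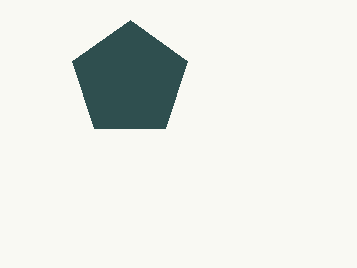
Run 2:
center_x = 130; center_y = 80; radius = 60; color = 'darkslategray'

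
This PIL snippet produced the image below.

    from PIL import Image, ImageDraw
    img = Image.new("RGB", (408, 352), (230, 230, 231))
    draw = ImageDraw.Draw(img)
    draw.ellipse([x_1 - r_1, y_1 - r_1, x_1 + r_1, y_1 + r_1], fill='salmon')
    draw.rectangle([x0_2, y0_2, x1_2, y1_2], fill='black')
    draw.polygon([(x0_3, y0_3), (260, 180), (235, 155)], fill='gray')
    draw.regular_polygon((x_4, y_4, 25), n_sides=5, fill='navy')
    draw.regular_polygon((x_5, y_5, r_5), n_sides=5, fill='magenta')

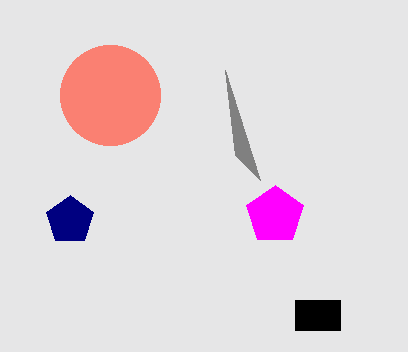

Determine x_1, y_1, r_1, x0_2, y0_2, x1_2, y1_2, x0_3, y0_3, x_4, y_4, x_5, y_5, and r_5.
x_1 = 110, y_1 = 95, r_1 = 50, x0_2 = 295, y0_2 = 300, x1_2 = 340, y1_2 = 330, x0_3 = 225, y0_3 = 70, x_4 = 70, y_4 = 220, x_5 = 275, y_5 = 215, r_5 = 30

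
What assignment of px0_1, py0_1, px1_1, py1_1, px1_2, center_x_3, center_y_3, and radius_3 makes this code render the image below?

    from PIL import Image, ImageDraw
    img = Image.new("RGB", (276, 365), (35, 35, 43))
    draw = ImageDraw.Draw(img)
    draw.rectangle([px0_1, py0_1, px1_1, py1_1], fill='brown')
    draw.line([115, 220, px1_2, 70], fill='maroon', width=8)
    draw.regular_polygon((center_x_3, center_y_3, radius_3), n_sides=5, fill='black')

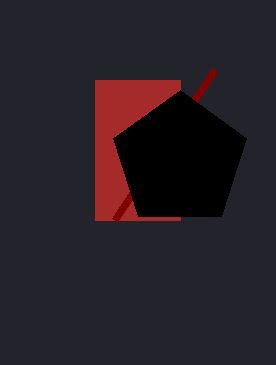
px0_1 = 95; py0_1 = 80; px1_1 = 180; py1_1 = 220; px1_2 = 215; center_x_3 = 180; center_y_3 = 160; radius_3 = 70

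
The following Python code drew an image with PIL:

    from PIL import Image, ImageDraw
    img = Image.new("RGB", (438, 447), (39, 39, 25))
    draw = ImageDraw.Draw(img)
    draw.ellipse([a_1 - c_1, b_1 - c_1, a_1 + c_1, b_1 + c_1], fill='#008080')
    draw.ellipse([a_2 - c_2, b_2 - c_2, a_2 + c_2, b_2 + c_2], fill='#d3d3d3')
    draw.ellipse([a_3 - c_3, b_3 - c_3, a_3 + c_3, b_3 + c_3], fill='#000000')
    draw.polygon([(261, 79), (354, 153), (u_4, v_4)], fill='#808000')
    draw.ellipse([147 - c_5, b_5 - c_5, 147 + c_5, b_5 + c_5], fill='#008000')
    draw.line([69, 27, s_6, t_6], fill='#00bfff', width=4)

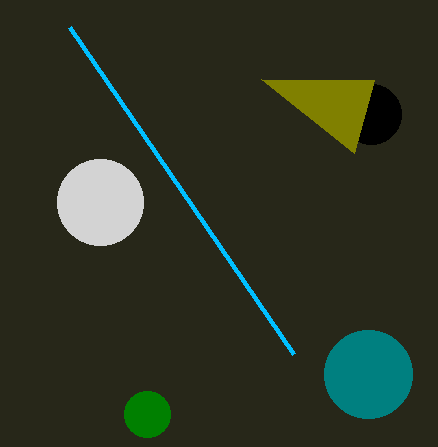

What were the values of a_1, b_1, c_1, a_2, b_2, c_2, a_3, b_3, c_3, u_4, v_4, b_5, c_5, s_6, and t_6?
a_1 = 368, b_1 = 374, c_1 = 44, a_2 = 100, b_2 = 202, c_2 = 43, a_3 = 371, b_3 = 114, c_3 = 30, u_4 = 374, v_4 = 80, b_5 = 414, c_5 = 23, s_6 = 293, t_6 = 354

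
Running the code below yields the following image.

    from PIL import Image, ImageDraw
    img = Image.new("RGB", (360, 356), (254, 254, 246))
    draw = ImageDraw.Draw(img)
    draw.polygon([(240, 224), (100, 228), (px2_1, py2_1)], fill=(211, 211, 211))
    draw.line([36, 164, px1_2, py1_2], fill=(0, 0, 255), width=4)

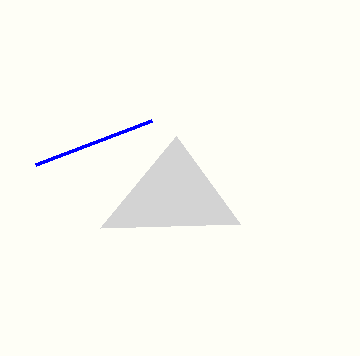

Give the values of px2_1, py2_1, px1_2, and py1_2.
px2_1 = 176, py2_1 = 136, px1_2 = 152, py1_2 = 120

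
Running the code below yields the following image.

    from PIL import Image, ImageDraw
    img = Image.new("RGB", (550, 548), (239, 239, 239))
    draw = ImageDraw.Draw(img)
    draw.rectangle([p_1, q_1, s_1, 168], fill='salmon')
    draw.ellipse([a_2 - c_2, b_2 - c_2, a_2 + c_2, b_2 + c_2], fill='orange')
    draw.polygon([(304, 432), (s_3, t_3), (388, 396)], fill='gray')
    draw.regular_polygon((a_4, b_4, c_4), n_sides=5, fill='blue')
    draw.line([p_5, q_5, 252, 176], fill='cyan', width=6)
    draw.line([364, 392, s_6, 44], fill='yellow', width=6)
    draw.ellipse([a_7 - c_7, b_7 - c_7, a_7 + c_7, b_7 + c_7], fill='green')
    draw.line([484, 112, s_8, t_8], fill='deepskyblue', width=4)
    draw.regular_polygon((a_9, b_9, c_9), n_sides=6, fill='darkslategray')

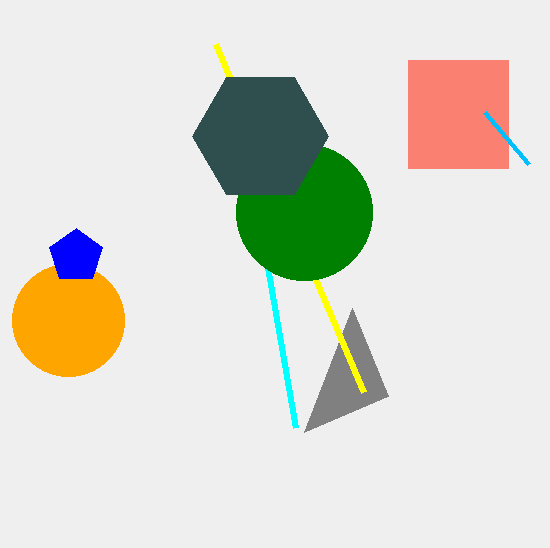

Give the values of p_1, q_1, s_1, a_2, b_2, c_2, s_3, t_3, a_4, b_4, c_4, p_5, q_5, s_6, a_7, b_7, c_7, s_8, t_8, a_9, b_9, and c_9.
p_1 = 408, q_1 = 60, s_1 = 508, a_2 = 68, b_2 = 320, c_2 = 56, s_3 = 352, t_3 = 308, a_4 = 76, b_4 = 256, c_4 = 28, p_5 = 296, q_5 = 428, s_6 = 216, a_7 = 304, b_7 = 212, c_7 = 68, s_8 = 528, t_8 = 164, a_9 = 260, b_9 = 136, c_9 = 68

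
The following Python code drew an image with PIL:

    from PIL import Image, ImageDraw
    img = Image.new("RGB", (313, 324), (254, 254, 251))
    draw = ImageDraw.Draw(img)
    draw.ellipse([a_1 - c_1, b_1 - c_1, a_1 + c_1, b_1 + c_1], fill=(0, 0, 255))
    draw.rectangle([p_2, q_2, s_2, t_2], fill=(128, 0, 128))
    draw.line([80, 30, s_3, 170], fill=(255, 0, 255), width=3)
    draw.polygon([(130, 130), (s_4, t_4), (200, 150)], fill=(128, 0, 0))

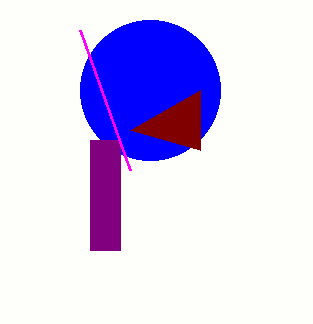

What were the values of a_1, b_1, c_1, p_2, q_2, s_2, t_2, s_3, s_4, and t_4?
a_1 = 150
b_1 = 90
c_1 = 70
p_2 = 90
q_2 = 140
s_2 = 120
t_2 = 250
s_3 = 130
s_4 = 200
t_4 = 90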